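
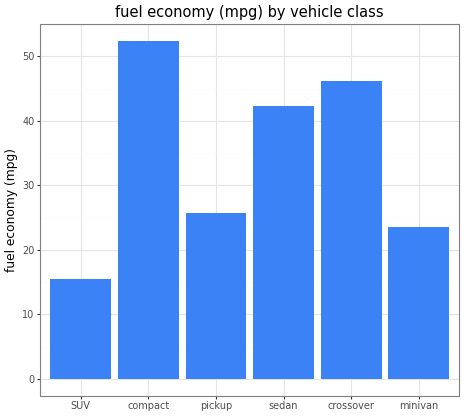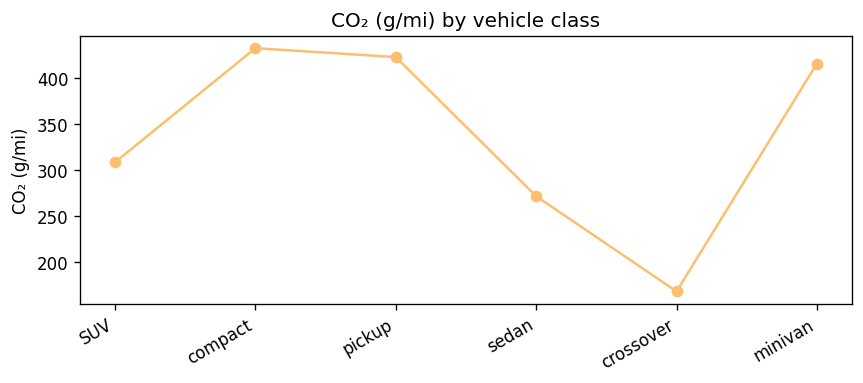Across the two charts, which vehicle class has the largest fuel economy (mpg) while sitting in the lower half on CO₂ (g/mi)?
Chart 2 median CO₂ (g/mi) ≈ 350; below-median vehicle classes: SUV, sedan, crossover. Among those, crossover has the highest fuel economy (mpg) (≈ 45).

crossover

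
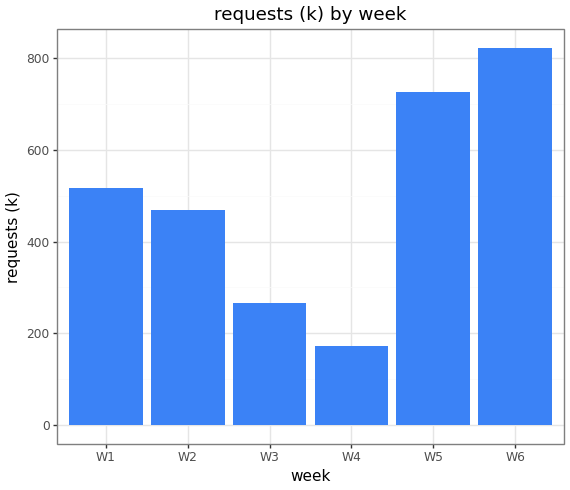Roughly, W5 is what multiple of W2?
≈ 1.4×

W5 ≈ 700, W2 ≈ 500; 700/500 ≈ 1.4.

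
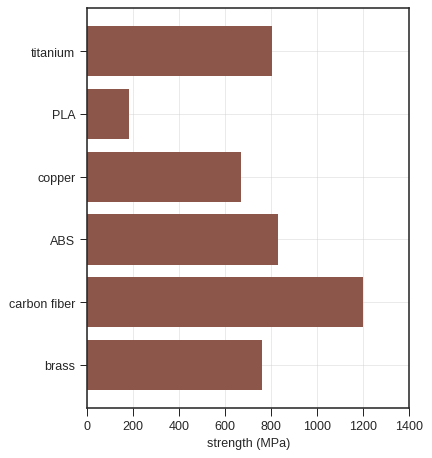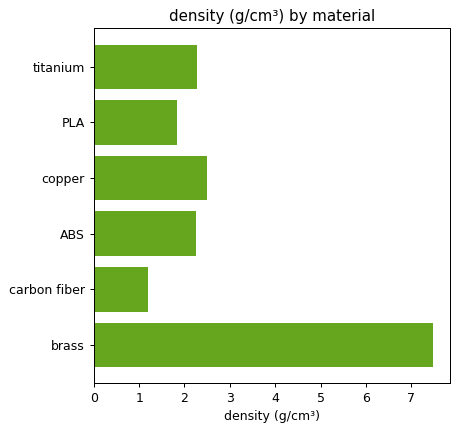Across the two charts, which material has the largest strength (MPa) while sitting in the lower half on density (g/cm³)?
carbon fiber

Chart 2 median density (g/cm³) ≈ 2; below-median materials: PLA, ABS, carbon fiber. Among those, carbon fiber has the highest strength (MPa) (≈ 1200).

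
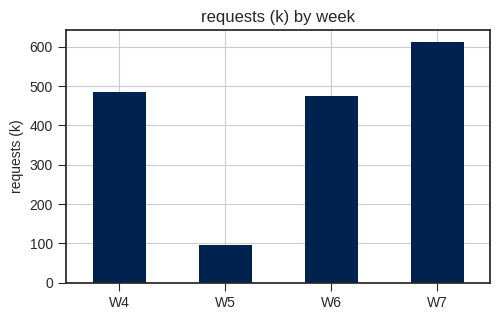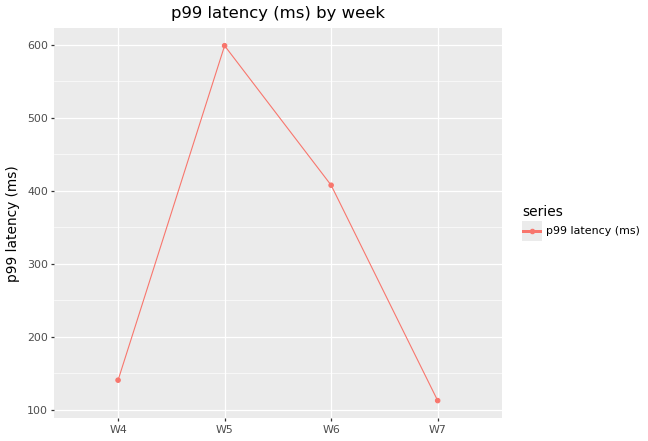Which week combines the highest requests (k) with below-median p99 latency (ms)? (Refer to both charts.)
W7

Chart 2 median p99 latency (ms) ≈ 300; below-median weeks: W4, W7. Among those, W7 has the highest requests (k) (≈ 600).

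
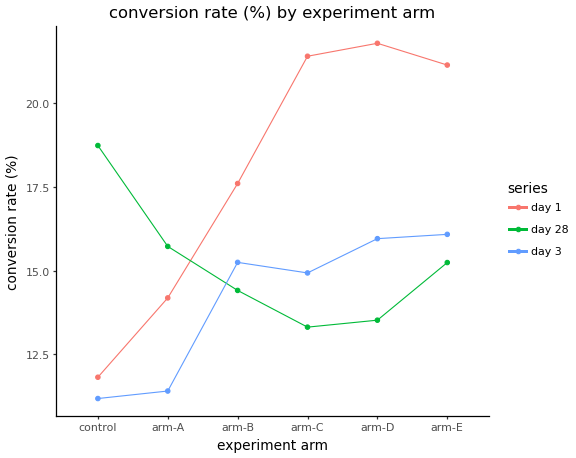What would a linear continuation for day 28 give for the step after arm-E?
Last three: 13, 14, 15 → slope ≈ 1/step → next ≈ 16.

≈ 16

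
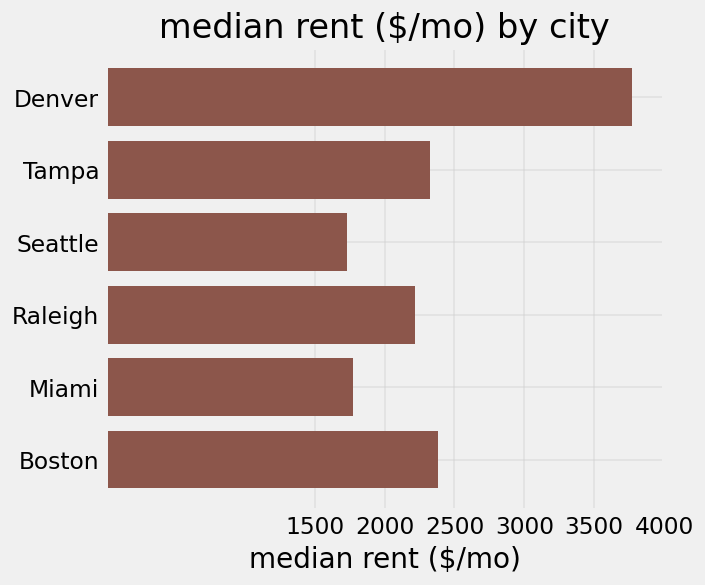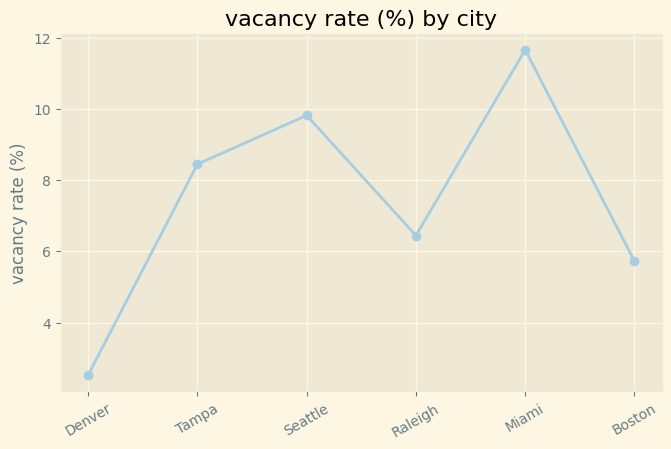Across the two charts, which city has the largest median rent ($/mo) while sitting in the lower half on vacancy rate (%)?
Denver

Chart 2 median vacancy rate (%) ≈ 8; below-median cities: Denver, Raleigh, Boston. Among those, Denver has the highest median rent ($/mo) (≈ 4000).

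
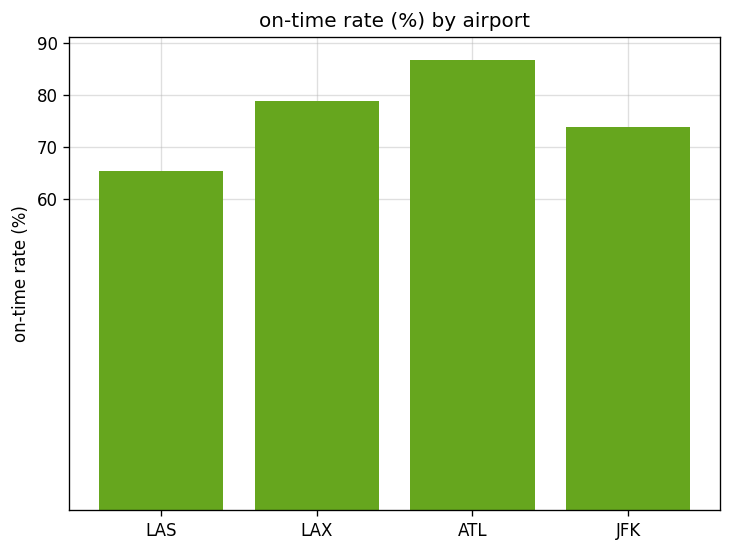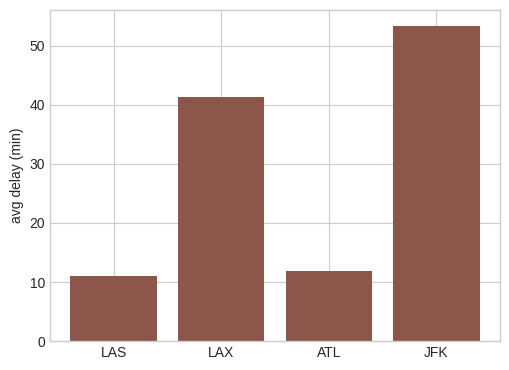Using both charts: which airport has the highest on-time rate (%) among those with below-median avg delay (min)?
ATL

Chart 2 median avg delay (min) ≈ 25; below-median airports: LAS, ATL. Among those, ATL has the highest on-time rate (%) (≈ 90).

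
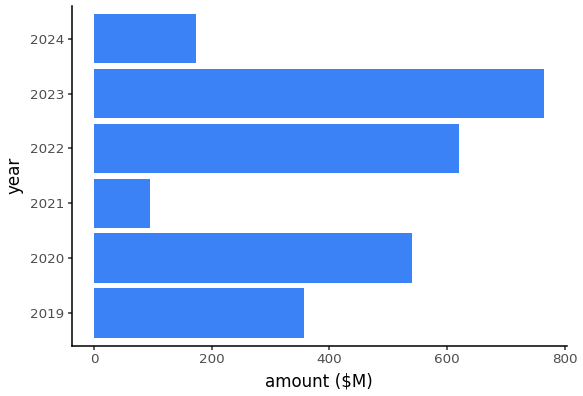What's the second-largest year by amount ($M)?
Top 3: 2023 ≈ 800, 2022 ≈ 600, 2020 ≈ 500.

2022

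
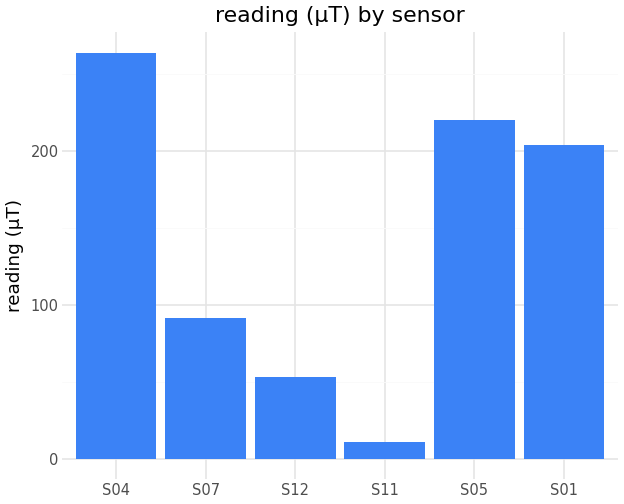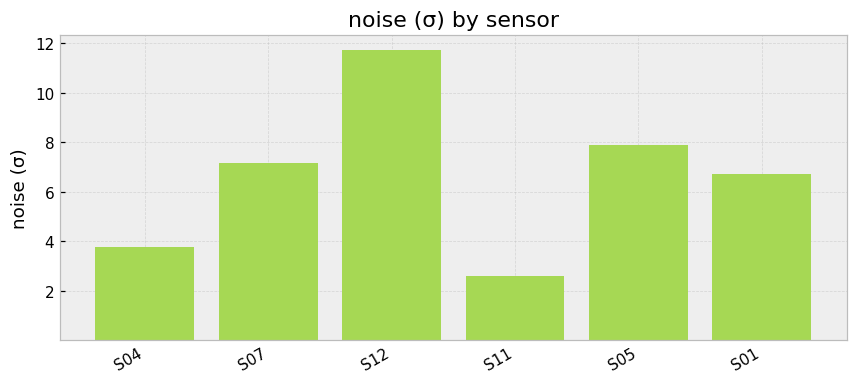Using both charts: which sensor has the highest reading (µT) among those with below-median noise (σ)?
S04

Chart 2 median noise (σ) ≈ 6; below-median sensors: S04, S11, S01. Among those, S04 has the highest reading (µT) (≈ 275).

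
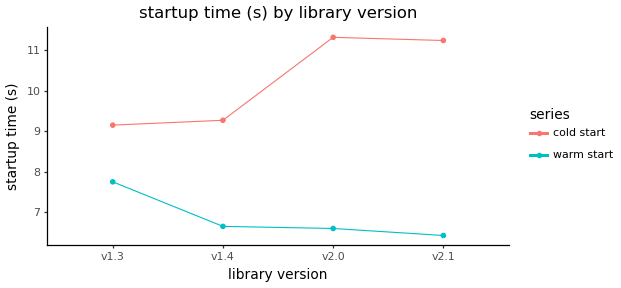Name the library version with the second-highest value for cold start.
v2.1

Top 3 for cold start: v2.0 ≈ 11.5, v2.1 ≈ 11.0, v1.4 ≈ 9.5.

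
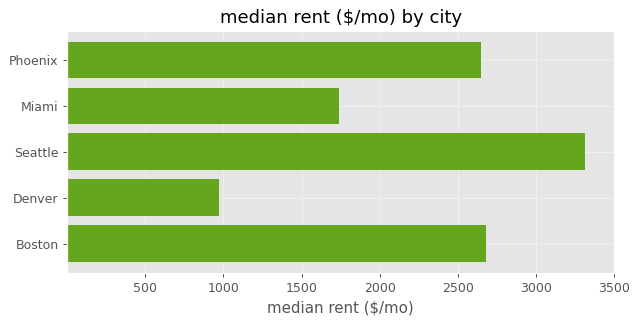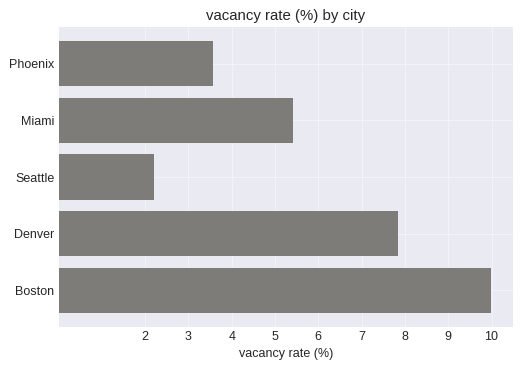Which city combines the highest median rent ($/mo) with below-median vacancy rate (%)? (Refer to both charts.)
Chart 2 median vacancy rate (%) ≈ 5; below-median cities: Phoenix, Seattle. Among those, Seattle has the highest median rent ($/mo) (≈ 3500).

Seattle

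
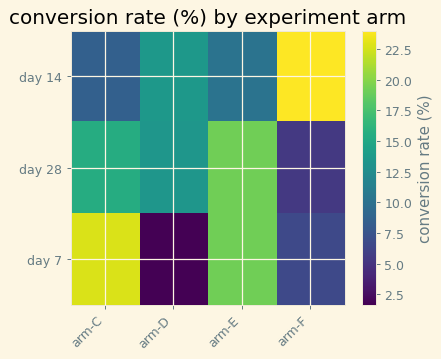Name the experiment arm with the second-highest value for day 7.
arm-E

Top 3 for day 7: arm-C ≈ 22, arm-E ≈ 20, arm-F ≈ 6.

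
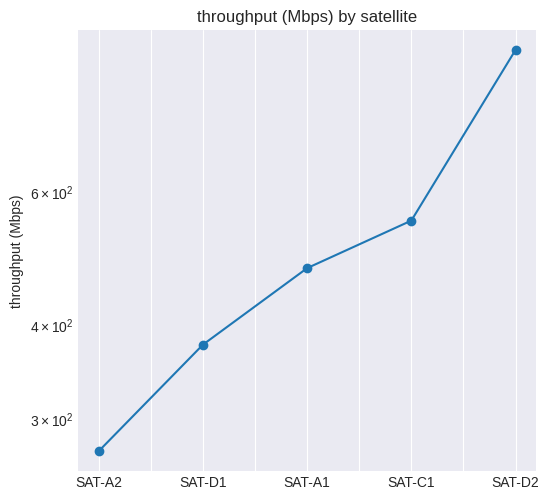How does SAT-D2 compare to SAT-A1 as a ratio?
SAT-D2 ≈ 900, SAT-A1 ≈ 500; 900/500 ≈ 1.8.

≈ 1.8×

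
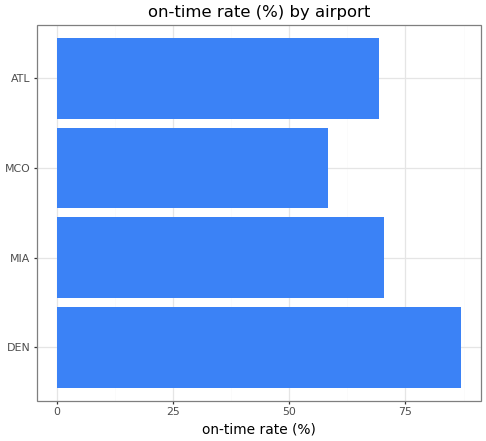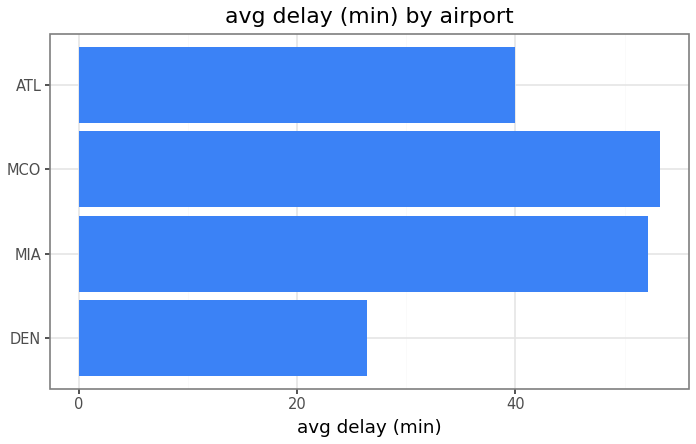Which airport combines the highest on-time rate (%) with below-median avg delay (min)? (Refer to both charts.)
DEN

Chart 2 median avg delay (min) ≈ 45; below-median airports: DEN, ATL. Among those, DEN has the highest on-time rate (%) (≈ 90).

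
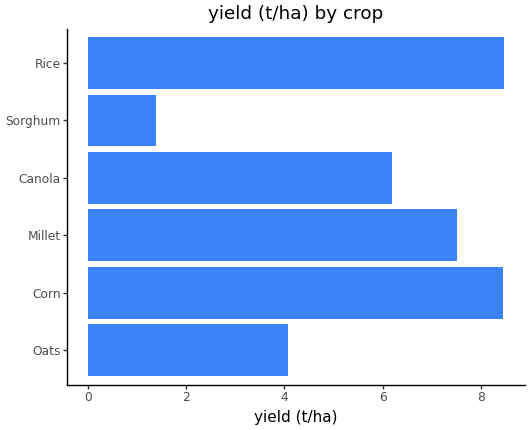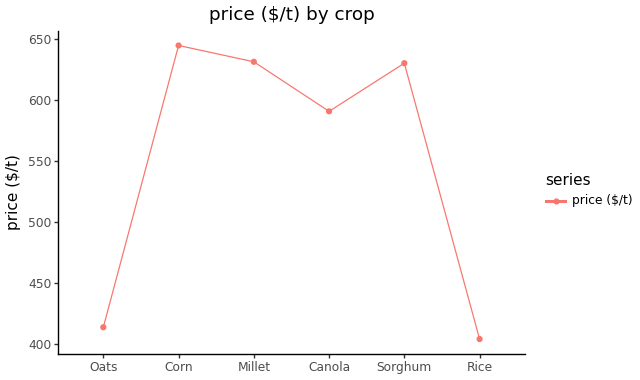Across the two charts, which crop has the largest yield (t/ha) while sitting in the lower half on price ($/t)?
Chart 2 median price ($/t) ≈ 600; below-median crops: Oats, Canola, Rice. Among those, Rice has the highest yield (t/ha) (≈ 8).

Rice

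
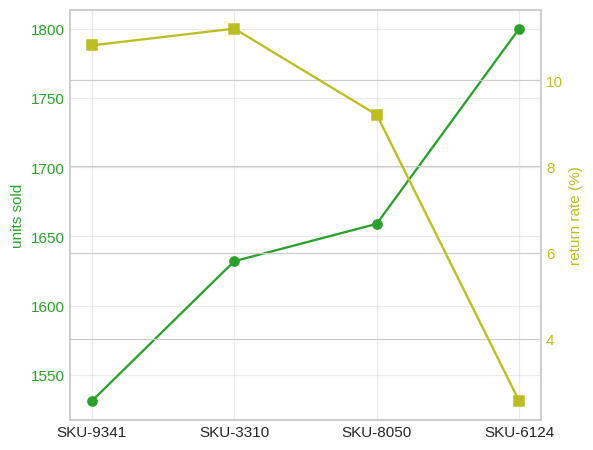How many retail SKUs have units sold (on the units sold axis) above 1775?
Above 1775: SKU-6124.

1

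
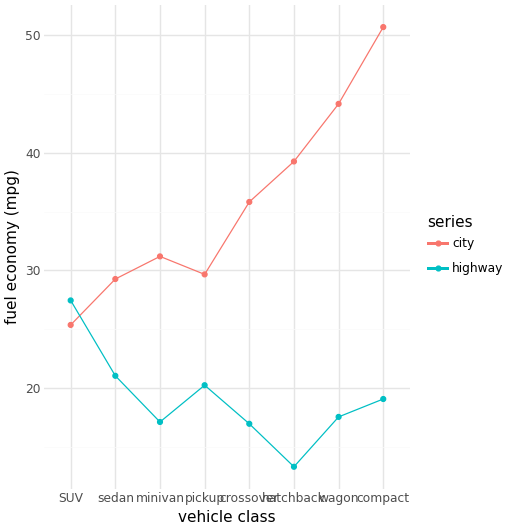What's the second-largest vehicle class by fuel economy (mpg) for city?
wagon

Top 3 for city: compact ≈ 50, wagon ≈ 45, hatchback ≈ 40.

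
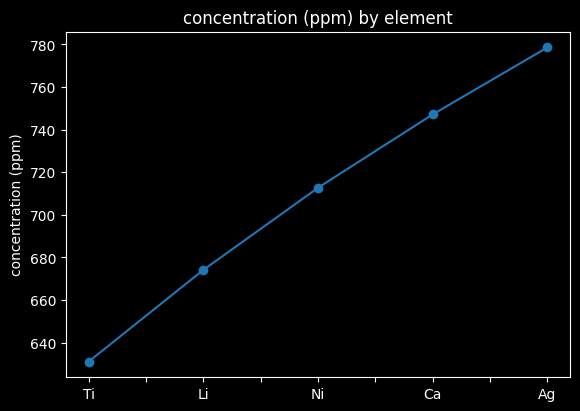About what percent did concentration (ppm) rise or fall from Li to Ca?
≈ +8.8%

Li ≈ 680, Ca ≈ 740; (740 − 680) / 680 ≈ +8.8%.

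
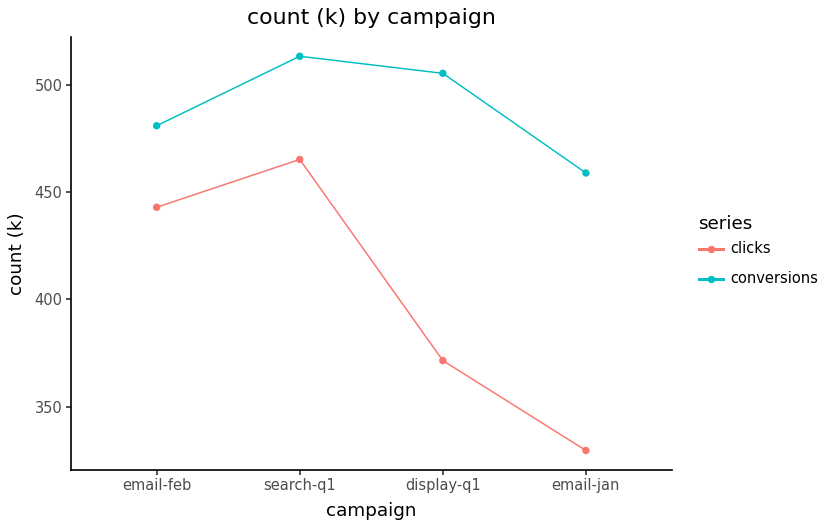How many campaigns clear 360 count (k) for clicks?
3

Above 360: email-feb, search-q1, display-q1.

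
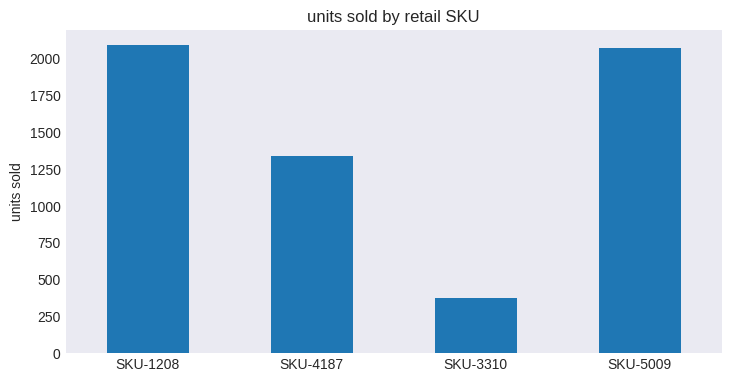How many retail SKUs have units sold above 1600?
Above 1600: SKU-1208, SKU-5009.

2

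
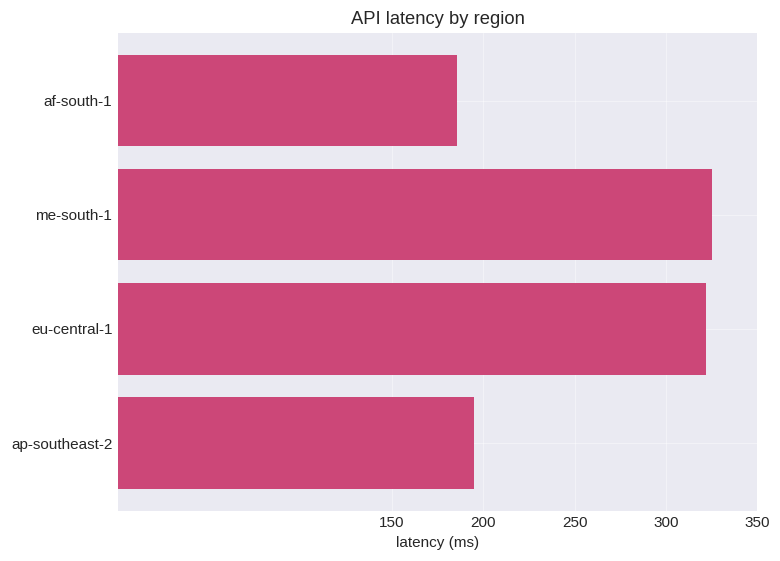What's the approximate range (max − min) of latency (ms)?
Max me-south-1 ≈ 350, min af-south-1 ≈ 200; range ≈ 150.

≈ 150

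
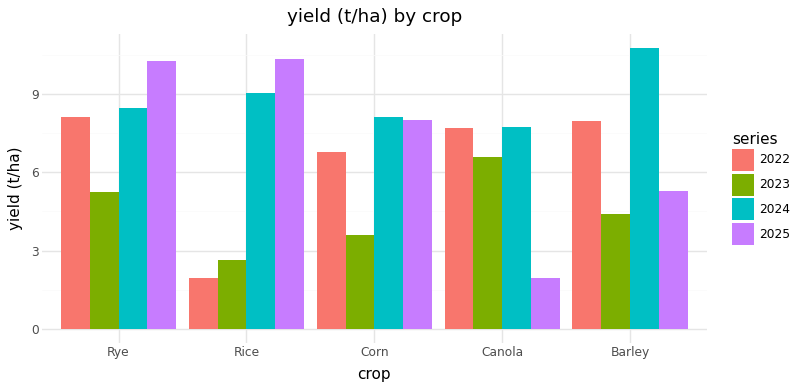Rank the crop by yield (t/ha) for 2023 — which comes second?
Top 3 for 2023: Canola ≈ 7, Rye ≈ 5, Barley ≈ 4.

Rye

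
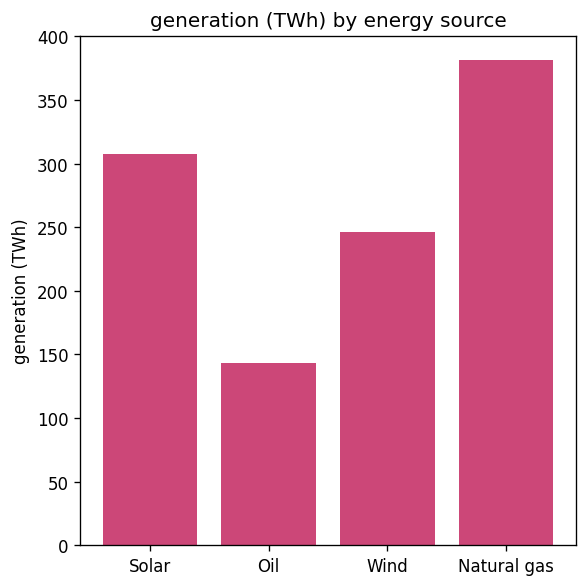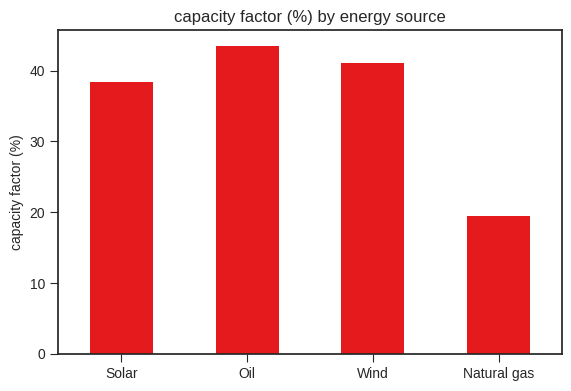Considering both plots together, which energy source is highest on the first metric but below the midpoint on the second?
Natural gas

Chart 2 median capacity factor (%) ≈ 40; below-median energy sources: Solar, Natural gas. Among those, Natural gas has the highest generation (TWh) (≈ 400).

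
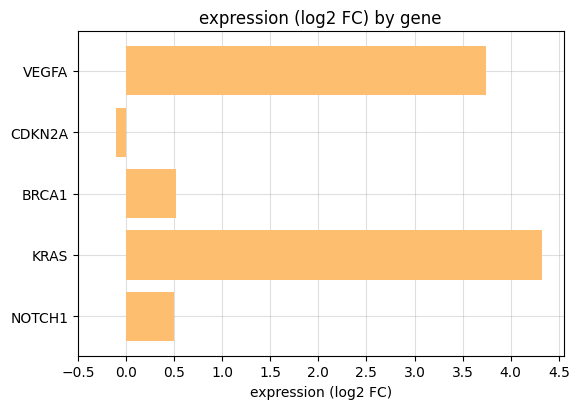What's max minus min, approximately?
≈ 4.5

Max KRAS ≈ 4.5, min CDKN2A ≈ 0.0; range ≈ 4.5.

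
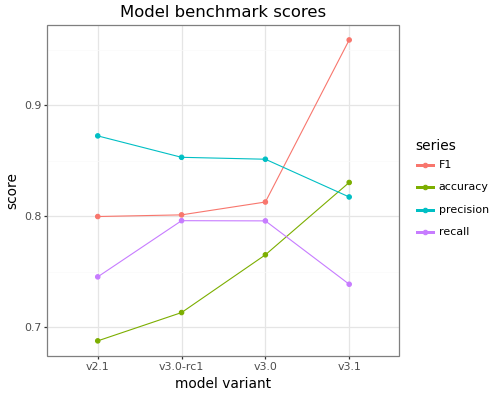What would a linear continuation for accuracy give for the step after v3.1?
≈ 0.925

Last three: 0.70, 0.75, 0.85 → slope ≈ 0.075/step → next ≈ 0.925.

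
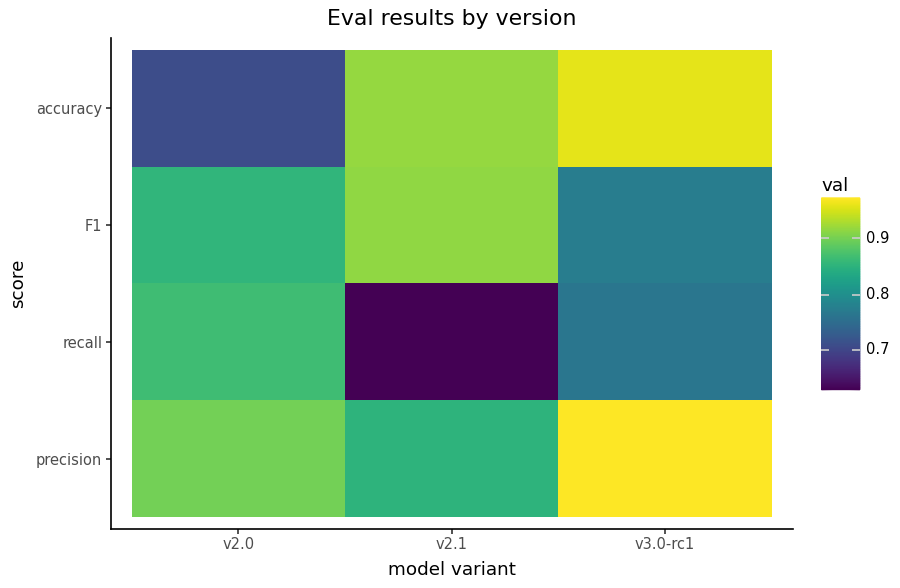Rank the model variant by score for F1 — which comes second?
Top 3 for F1: v2.1 ≈ 0.90, v2.0 ≈ 0.85, v3.0-rc1 ≈ 0.75.

v2.0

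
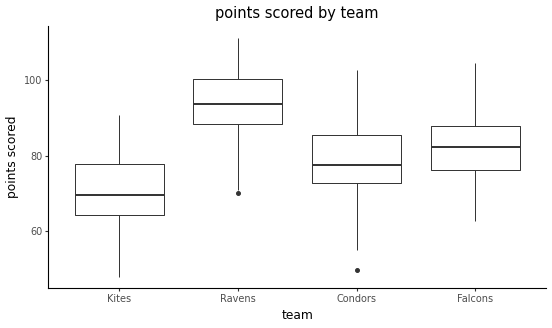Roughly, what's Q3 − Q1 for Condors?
Q3 ≈ 86, Q1 ≈ 72; IQR ≈ 14.

≈ 14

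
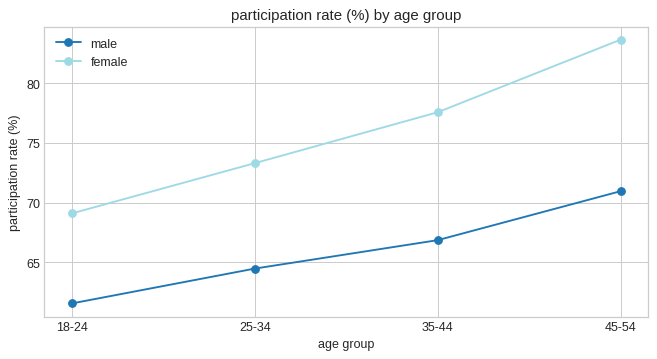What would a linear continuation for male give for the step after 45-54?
≈ 73

Last three: 64, 66, 70 → slope ≈ 3/step → next ≈ 73.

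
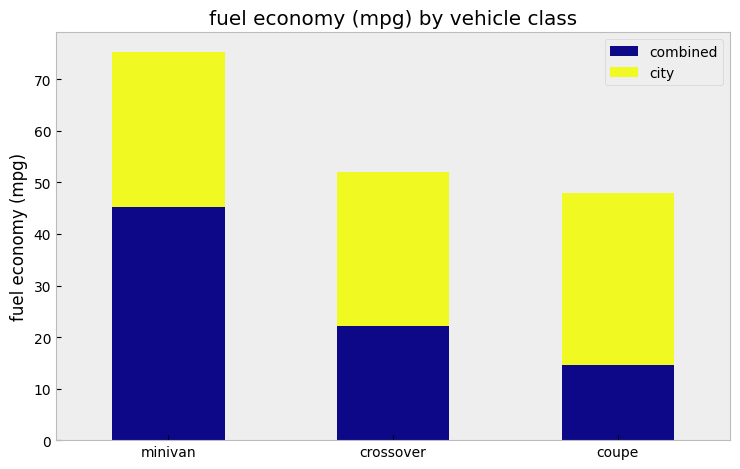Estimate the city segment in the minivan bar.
≈ 30

city top ≈ 80, bottom ≈ 50; segment ≈ 30.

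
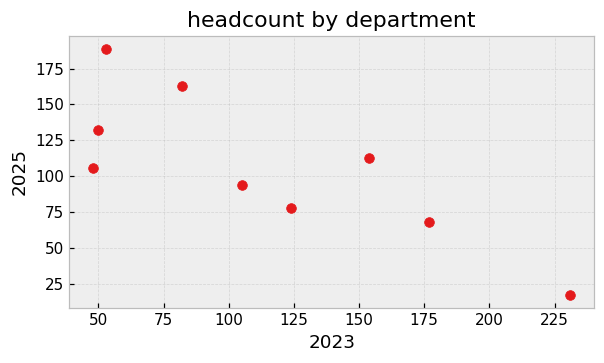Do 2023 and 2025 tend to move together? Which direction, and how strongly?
Points are negatively correlated; strong (|r| ≈ 0.8).

negative, strong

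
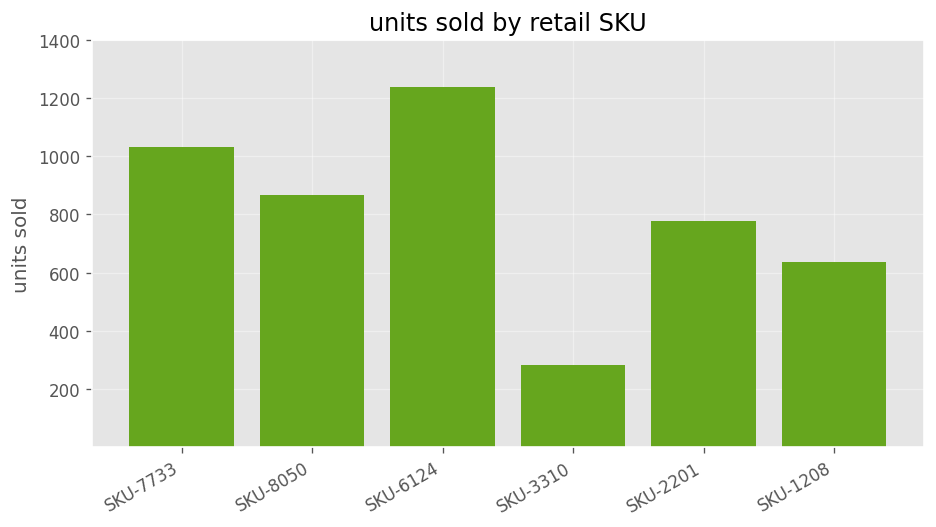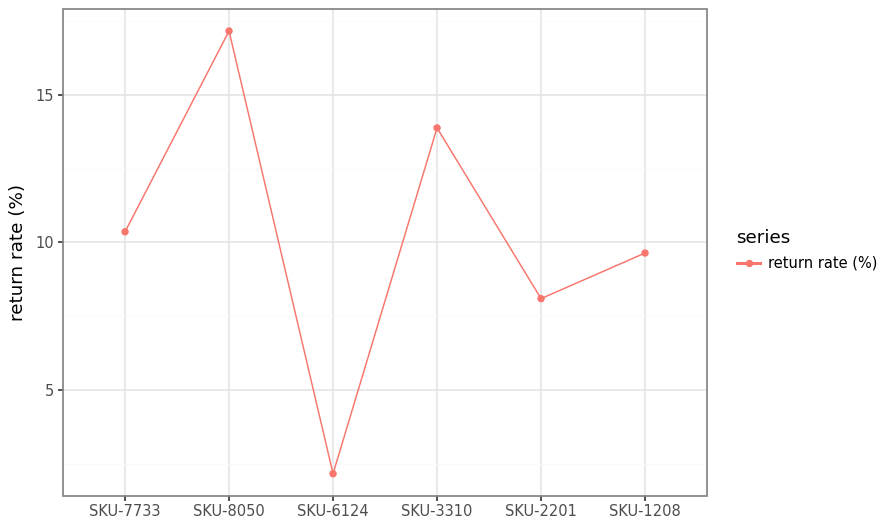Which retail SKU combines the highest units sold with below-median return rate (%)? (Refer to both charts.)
Chart 2 median return rate (%) ≈ 10; below-median retail SKUs: SKU-6124, SKU-2201, SKU-1208. Among those, SKU-6124 has the highest units sold (≈ 1200).

SKU-6124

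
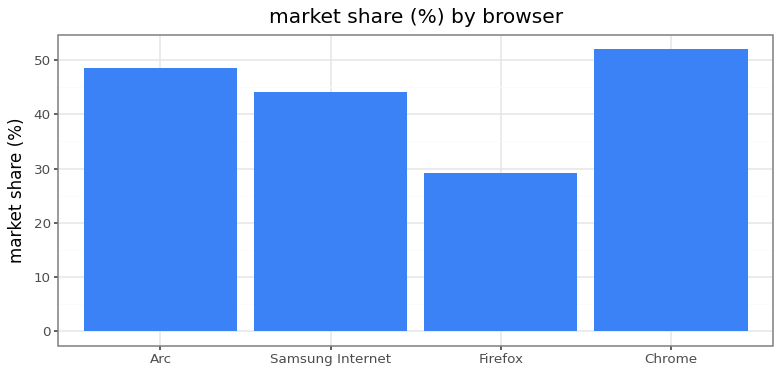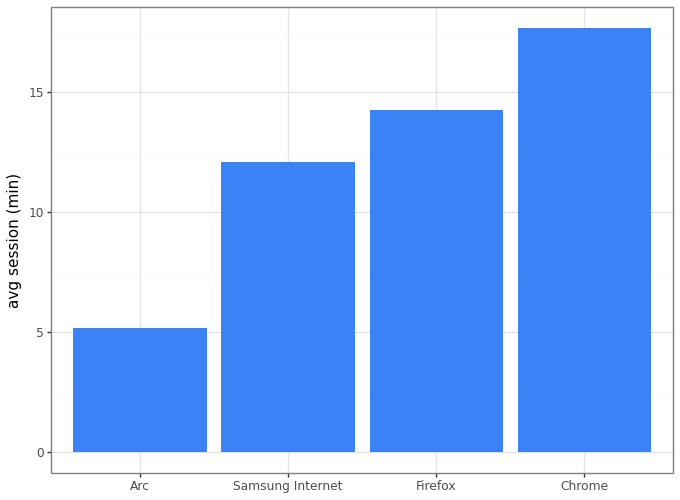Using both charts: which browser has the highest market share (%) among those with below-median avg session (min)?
Arc

Chart 2 median avg session (min) ≈ 14; below-median browsers: Arc, Samsung Internet. Among those, Arc has the highest market share (%) (≈ 50).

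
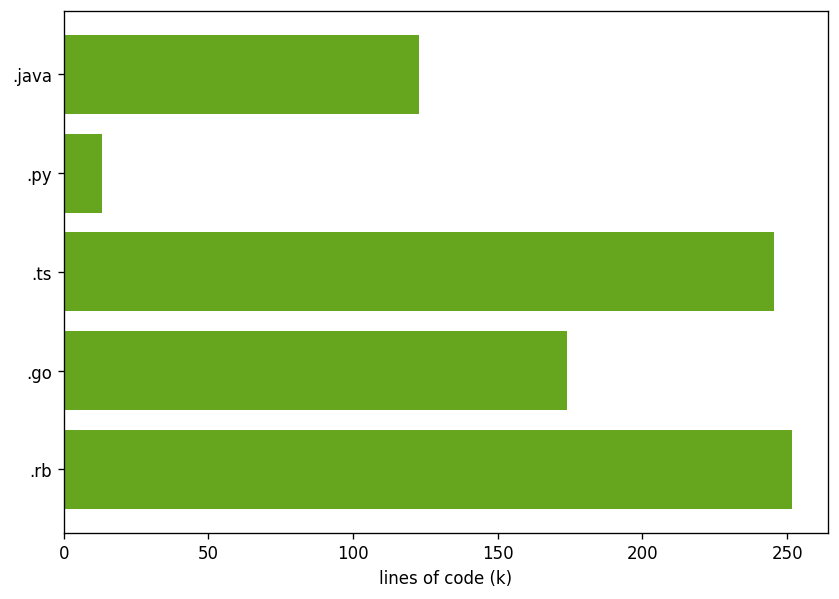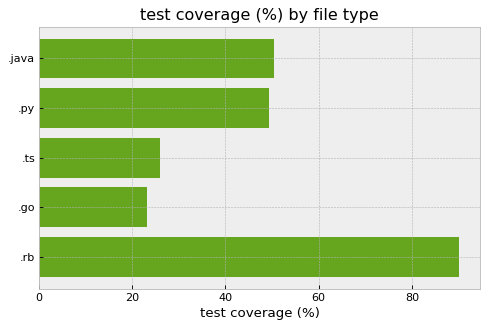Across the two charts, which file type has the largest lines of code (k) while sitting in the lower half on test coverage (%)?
.ts

Chart 2 median test coverage (%) ≈ 50; below-median file types: .ts, .go. Among those, .ts has the highest lines of code (k) (≈ 250).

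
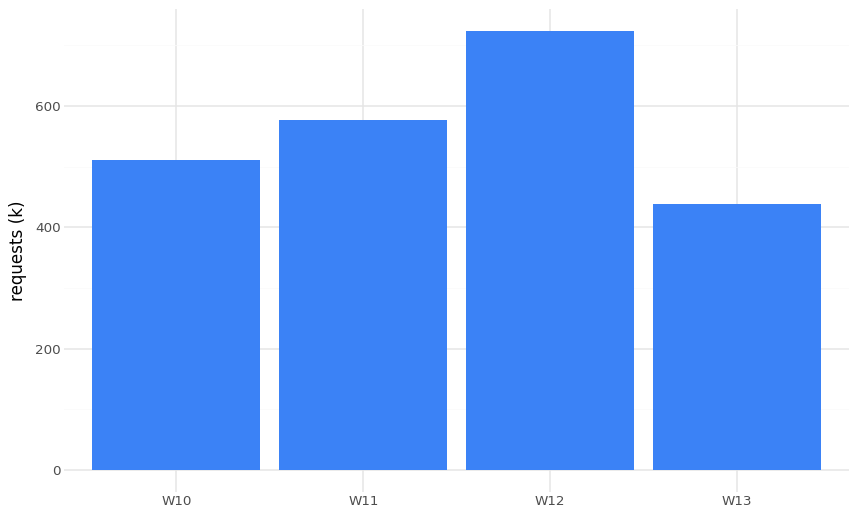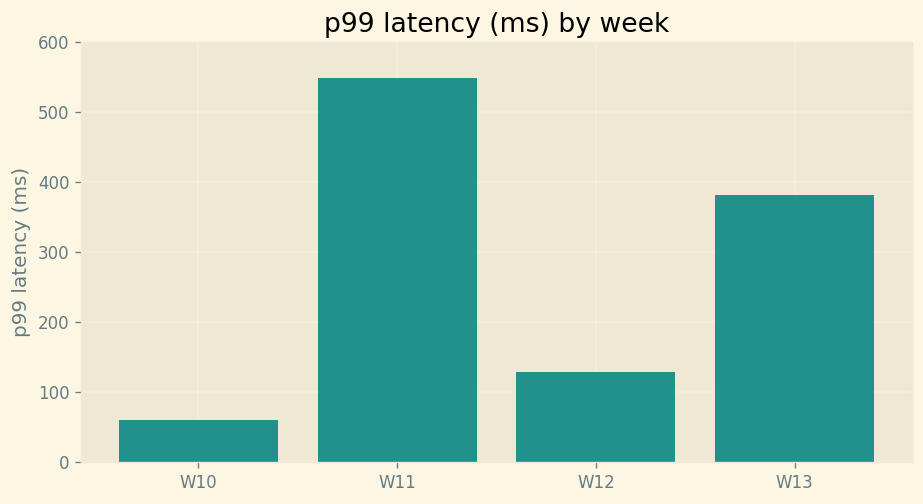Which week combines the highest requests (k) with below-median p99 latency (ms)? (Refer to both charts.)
Chart 2 median p99 latency (ms) ≈ 300; below-median weeks: W10, W12. Among those, W12 has the highest requests (k) (≈ 700).

W12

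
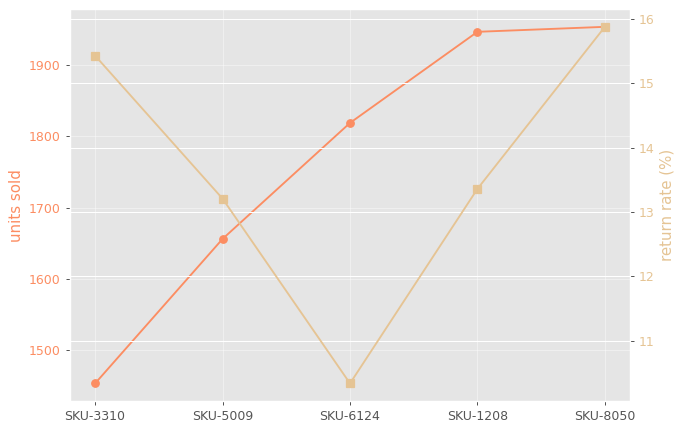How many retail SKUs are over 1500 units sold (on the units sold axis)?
Above 1500: SKU-5009, SKU-6124, SKU-1208, SKU-8050.

4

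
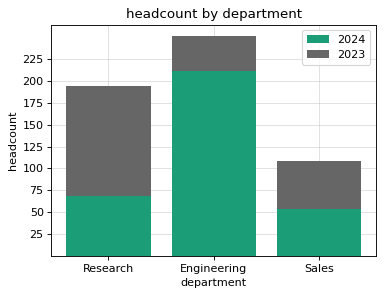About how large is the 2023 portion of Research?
≈ 125

2023 top ≈ 200, bottom ≈ 75; segment ≈ 125.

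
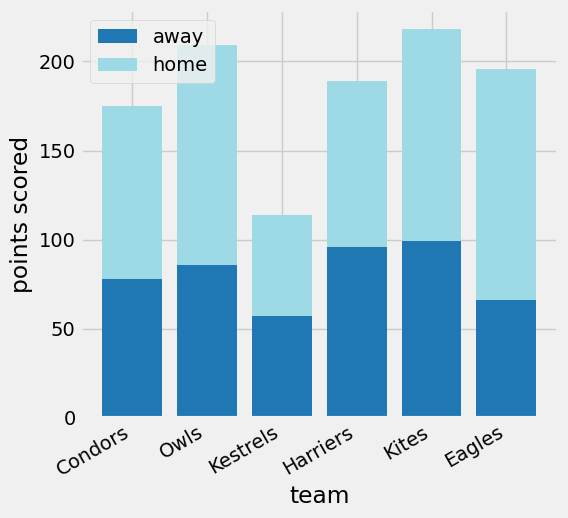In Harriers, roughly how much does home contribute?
≈ 80

home top ≈ 180, bottom ≈ 100; segment ≈ 80.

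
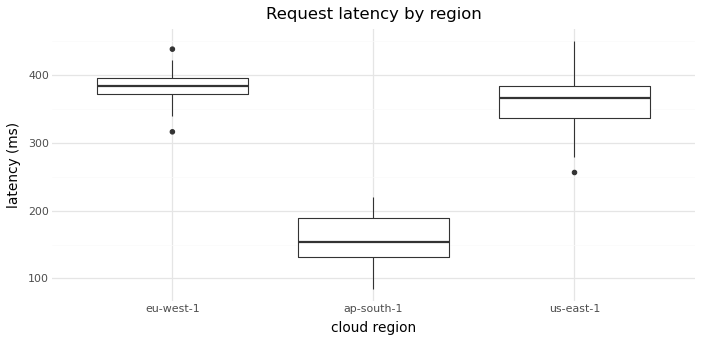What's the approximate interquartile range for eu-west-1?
≈ 20

Q3 ≈ 400, Q1 ≈ 380; IQR ≈ 20.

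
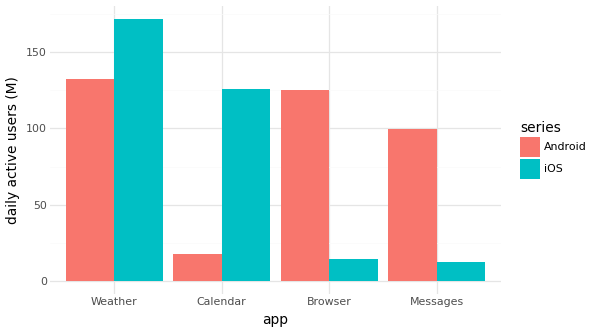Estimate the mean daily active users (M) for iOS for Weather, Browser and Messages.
≈ 73

(180 + 20 + 20) / 3 ≈ 73.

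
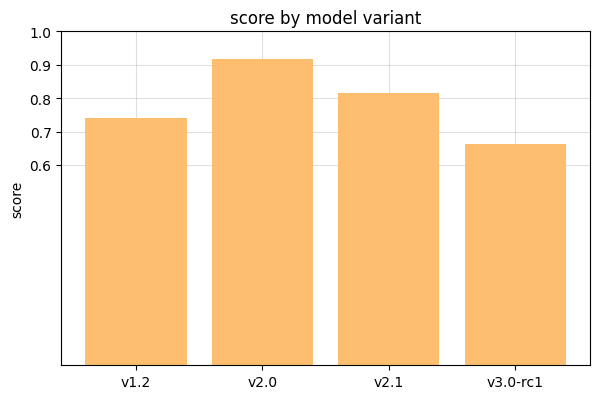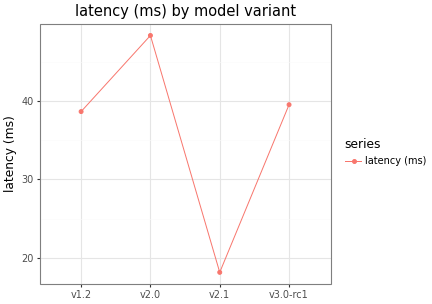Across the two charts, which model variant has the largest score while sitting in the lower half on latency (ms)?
Chart 2 median latency (ms) ≈ 40; below-median model variants: v1.2, v2.1. Among those, v2.1 has the highest score (≈ 0.8).

v2.1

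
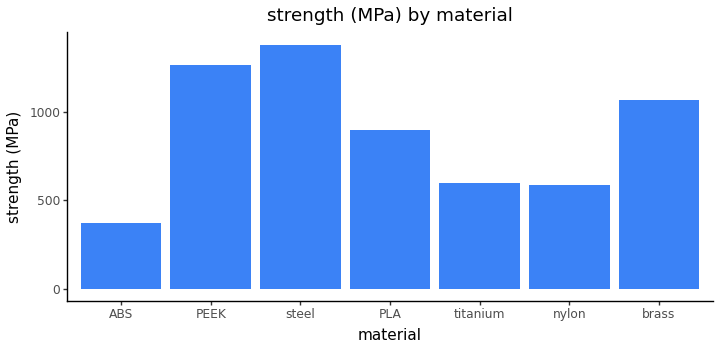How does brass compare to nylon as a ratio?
brass ≈ 1000, nylon ≈ 600; 1000/600 ≈ 1.67.

≈ 1.67×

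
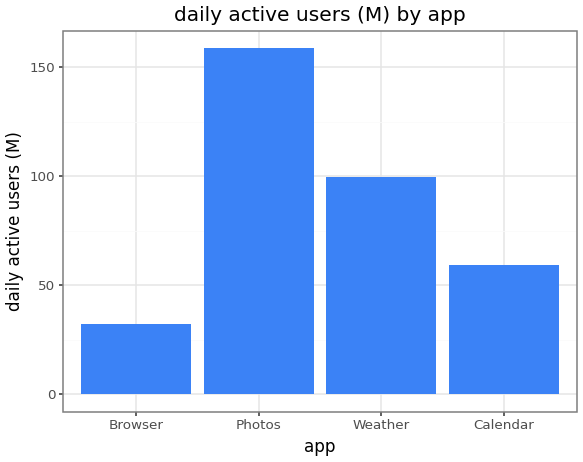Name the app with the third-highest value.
Calendar

Top 4: Photos ≈ 160, Weather ≈ 100, Calendar ≈ 60, Browser ≈ 40.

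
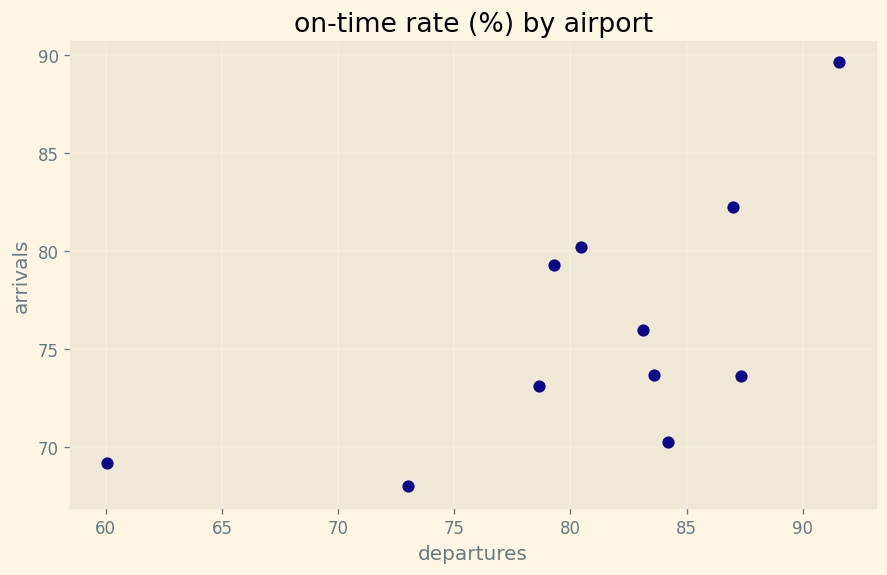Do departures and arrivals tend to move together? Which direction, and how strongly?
positive, moderate

Points are positively correlated; moderate (|r| ≈ 0.6).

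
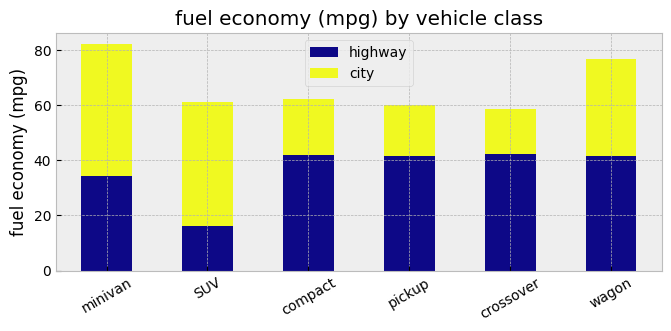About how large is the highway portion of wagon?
≈ 40

highway top ≈ 40, bottom ≈ 0; segment ≈ 40.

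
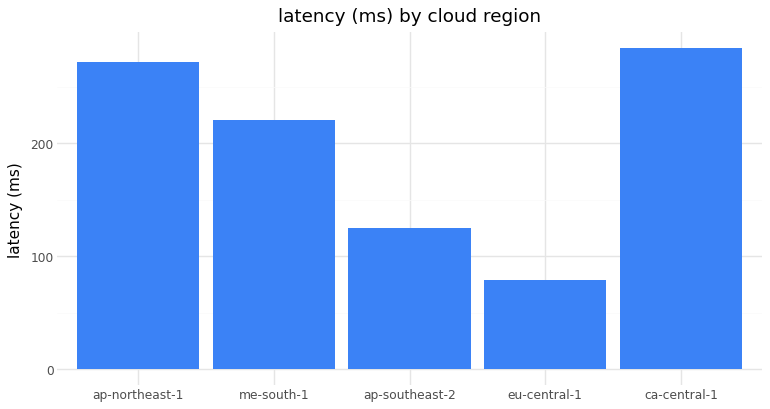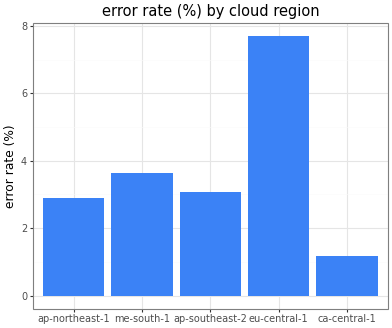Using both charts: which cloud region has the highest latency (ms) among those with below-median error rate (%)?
Chart 2 median error rate (%) ≈ 3; below-median cloud regions: ap-northeast-1, ca-central-1. Among those, ca-central-1 has the highest latency (ms) (≈ 300).

ca-central-1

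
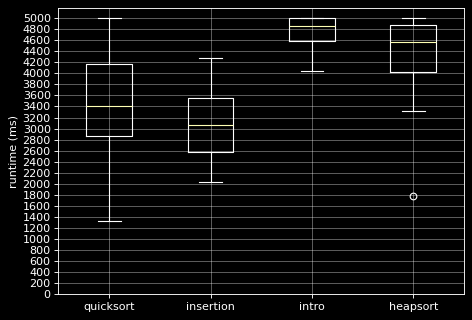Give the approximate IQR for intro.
≈ 400

Q3 ≈ 5000, Q1 ≈ 4600; IQR ≈ 400.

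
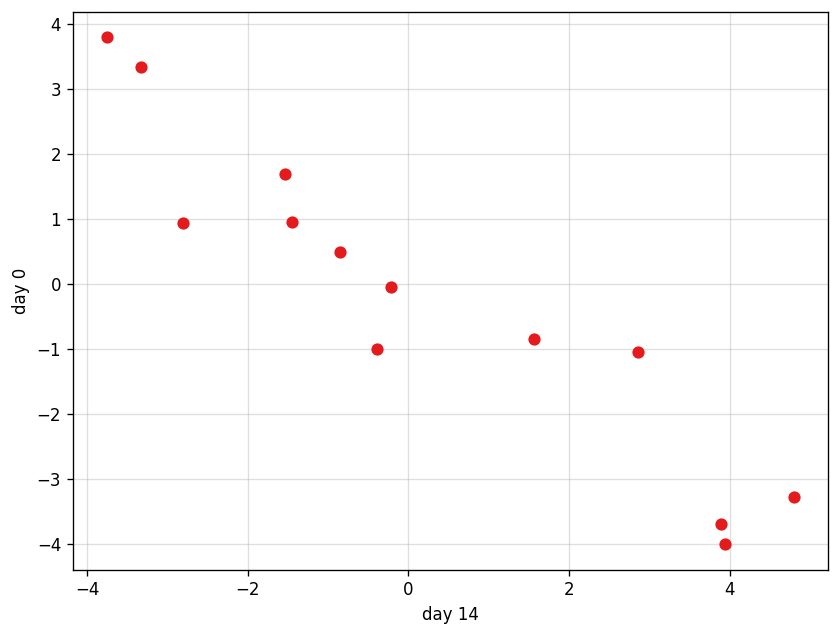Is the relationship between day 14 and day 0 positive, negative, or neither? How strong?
Points are negatively correlated; strong (|r| ≈ 0.9).

negative, strong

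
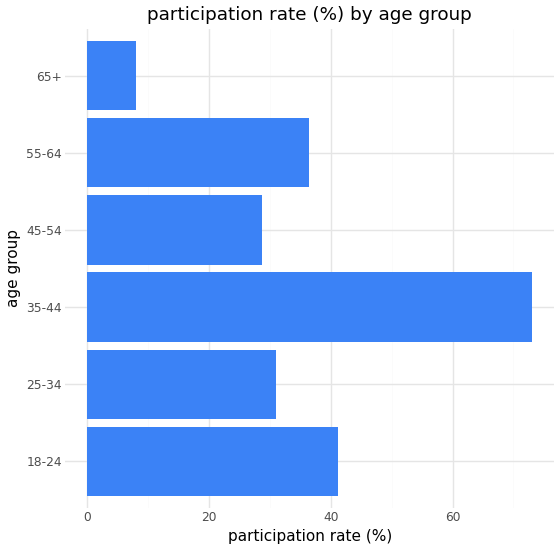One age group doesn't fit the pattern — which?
35-44 ≈ 70; the rest sit between ≈ 10 and ≈ 40.

35-44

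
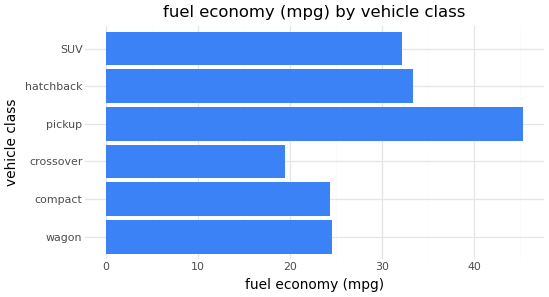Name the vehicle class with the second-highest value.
hatchback

Top 3: pickup ≈ 45, hatchback ≈ 35, SUV ≈ 30.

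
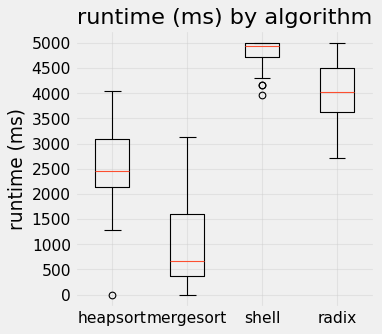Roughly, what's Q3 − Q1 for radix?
≈ 1000

Q3 ≈ 4500, Q1 ≈ 3500; IQR ≈ 1000.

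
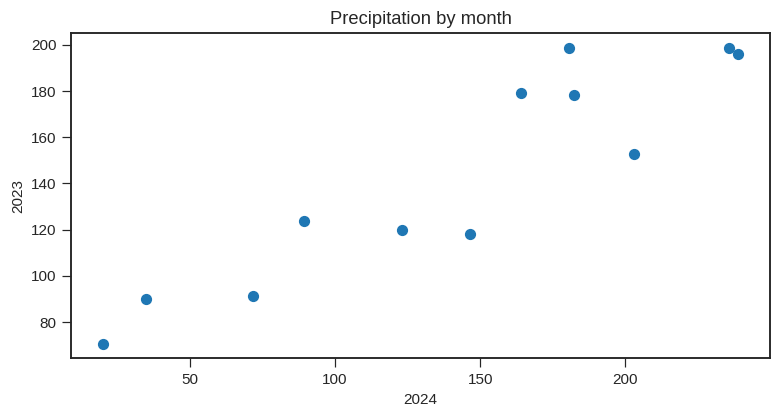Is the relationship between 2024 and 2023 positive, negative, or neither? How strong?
Points are positively correlated; strong (|r| ≈ 0.9).

positive, strong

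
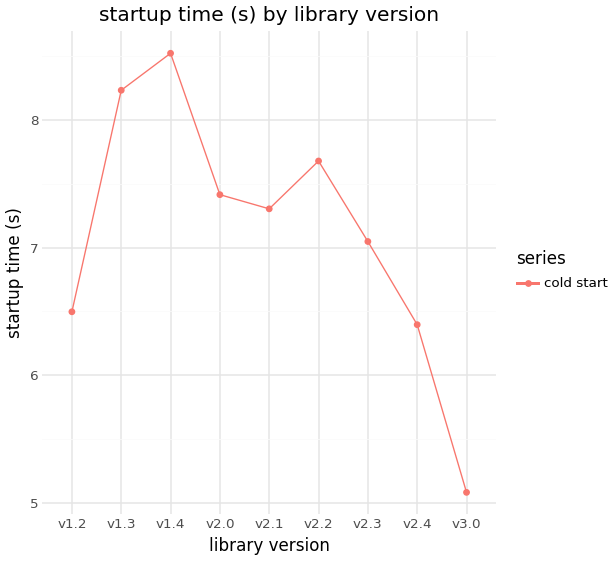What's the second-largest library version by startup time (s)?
v1.3

Top 3: v1.4 ≈ 8.5, v1.3 ≈ 8.0, v2.2 ≈ 7.5.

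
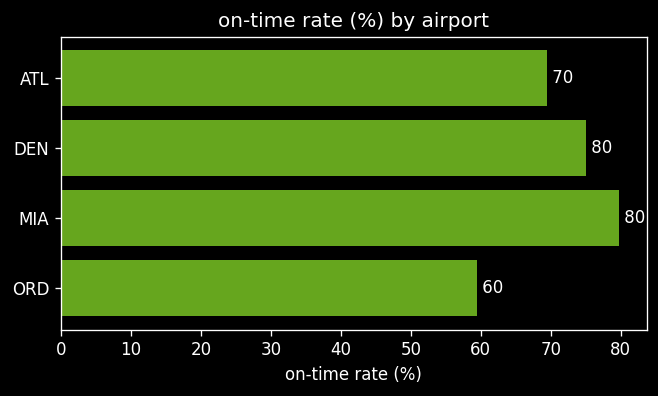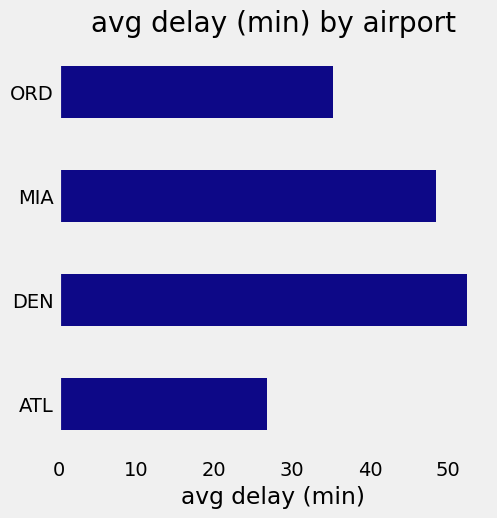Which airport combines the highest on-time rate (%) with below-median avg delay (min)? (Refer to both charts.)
ATL

Chart 2 median avg delay (min) ≈ 40; below-median airports: ATL, ORD. Among those, ATL has the highest on-time rate (%) (≈ 70).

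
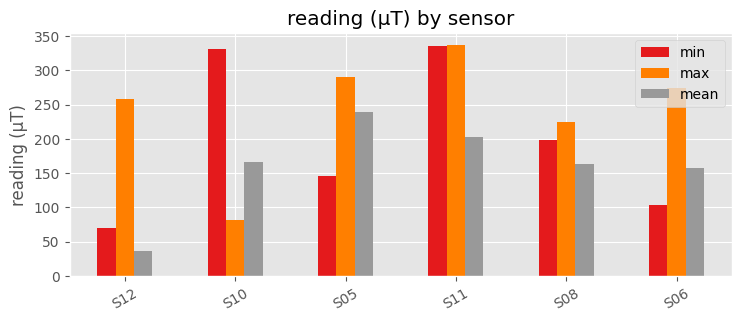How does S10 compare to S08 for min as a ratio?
S10 ≈ 350, S08 ≈ 200; 350/200 ≈ 1.75.

≈ 1.75×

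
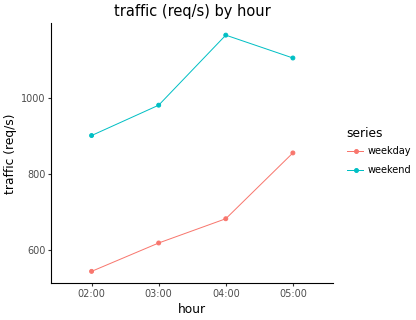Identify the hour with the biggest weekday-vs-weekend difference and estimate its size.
04:00: weekday ≈ 700, weekend ≈ 1200 → gap ≈ 500. Next-largest (03:00) is only ≈ 400.

04:00, ≈ 500 req/s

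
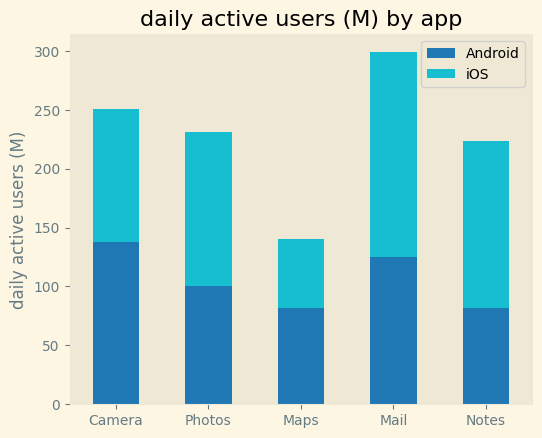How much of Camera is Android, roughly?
≈ 150

Android top ≈ 150, bottom ≈ 0; segment ≈ 150.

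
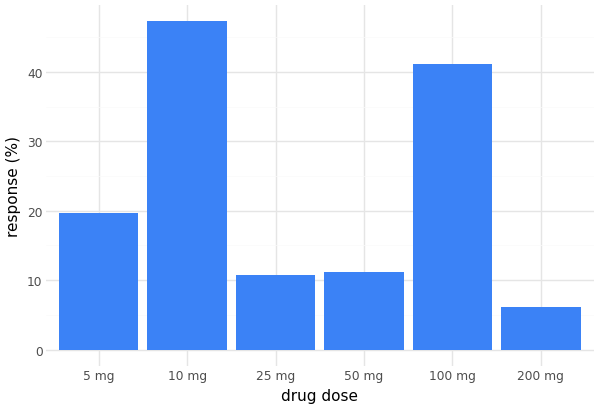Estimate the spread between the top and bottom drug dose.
Max 10 mg ≈ 45, min 200 mg ≈ 5; range ≈ 40.

≈ 40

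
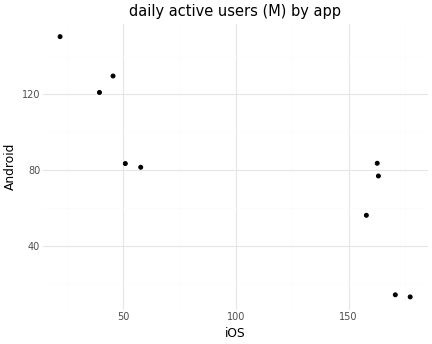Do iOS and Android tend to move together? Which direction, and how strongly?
Points are negatively correlated; strong (|r| ≈ 0.8).

negative, strong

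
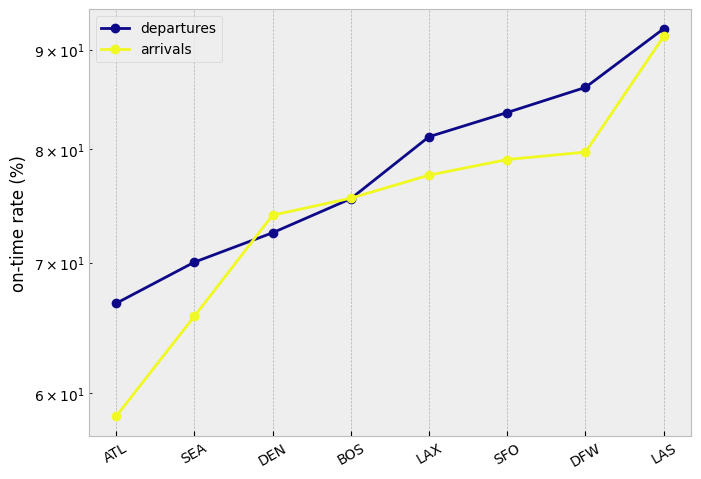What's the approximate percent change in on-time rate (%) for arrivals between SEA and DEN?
≈ +15.4%

SEA ≈ 65, DEN ≈ 75; (75 − 65) / 65 ≈ +15.4%.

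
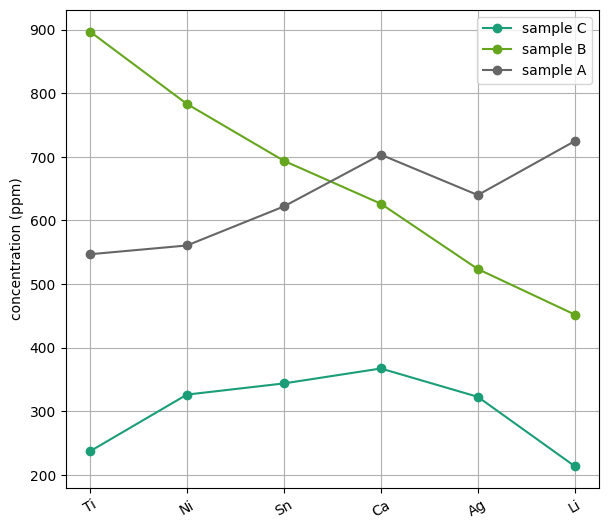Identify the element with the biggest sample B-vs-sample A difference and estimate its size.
Ti: sample B ≈ 900, sample A ≈ 500 → gap ≈ 400. Next-largest (Li) is only ≈ 200.

Ti, ≈ 400 ppm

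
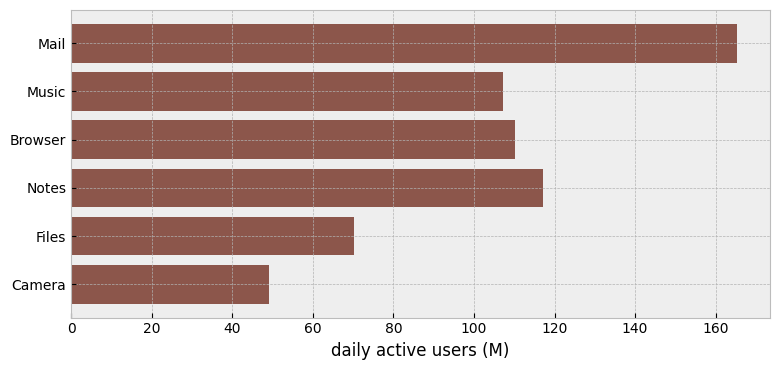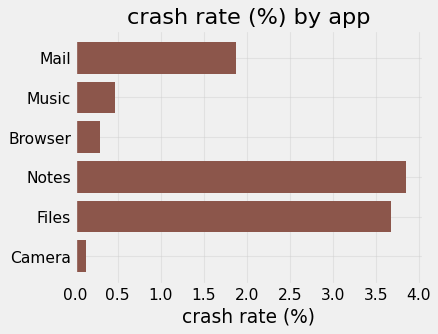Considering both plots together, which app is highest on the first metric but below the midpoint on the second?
Browser

Chart 2 median crash rate (%) ≈ 1; below-median apps: Music, Browser, Camera. Among those, Browser has the highest daily active users (M) (≈ 120).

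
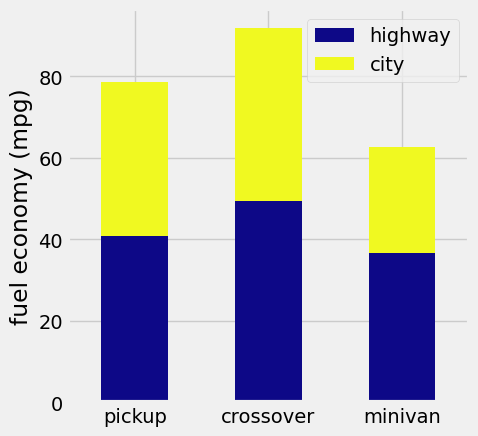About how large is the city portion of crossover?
city top ≈ 90, bottom ≈ 50; segment ≈ 40.

≈ 40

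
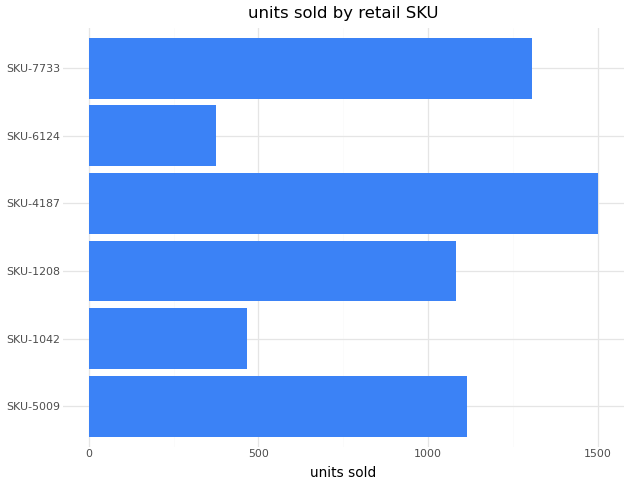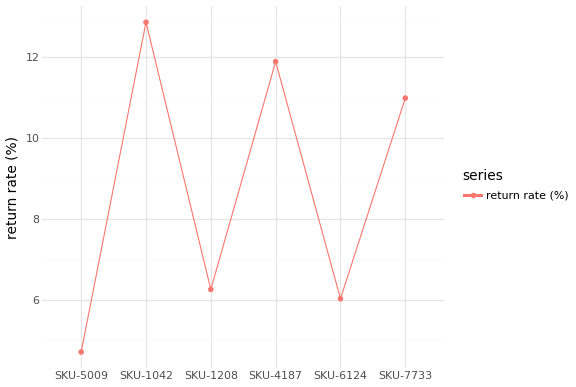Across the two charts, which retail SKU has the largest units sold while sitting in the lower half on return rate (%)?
Chart 2 median return rate (%) ≈ 8; below-median retail SKUs: SKU-5009, SKU-1208, SKU-6124. Among those, SKU-5009 has the highest units sold (≈ 1200).

SKU-5009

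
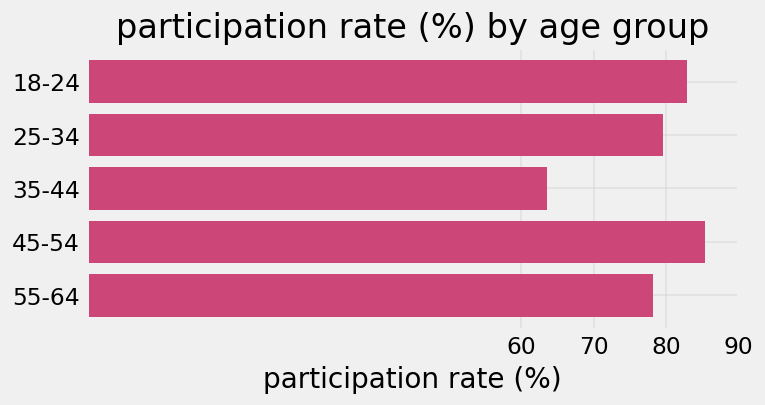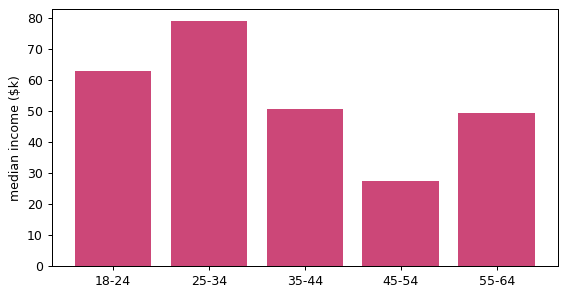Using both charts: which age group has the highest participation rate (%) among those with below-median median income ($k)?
Chart 2 median median income ($k) ≈ 50; below-median age groups: 45-54, 55-64. Among those, 45-54 has the highest participation rate (%) (≈ 90).

45-54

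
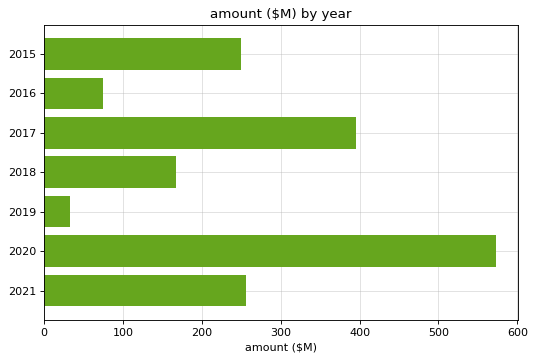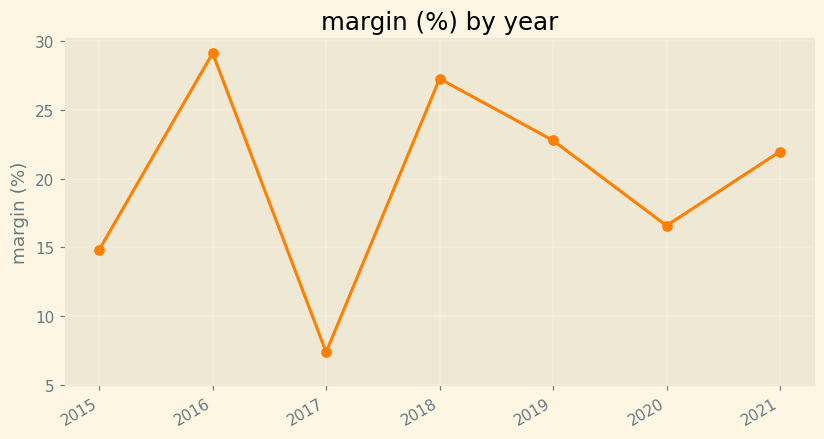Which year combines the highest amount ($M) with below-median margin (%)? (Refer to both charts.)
2020

Chart 2 median margin (%) ≈ 20; below-median years: 2015, 2017, 2020. Among those, 2020 has the highest amount ($M) (≈ 600).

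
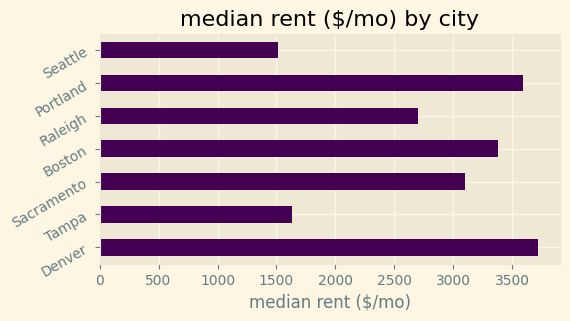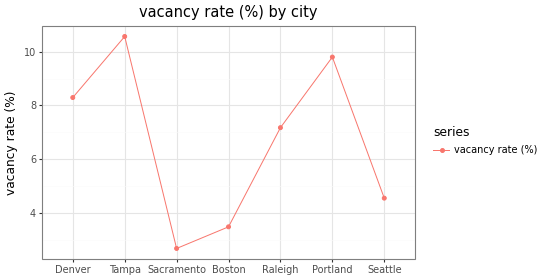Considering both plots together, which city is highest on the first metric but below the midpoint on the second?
Chart 2 median vacancy rate (%) ≈ 7; below-median cities: Sacramento, Boston, Seattle. Among those, Boston has the highest median rent ($/mo) (≈ 3500).

Boston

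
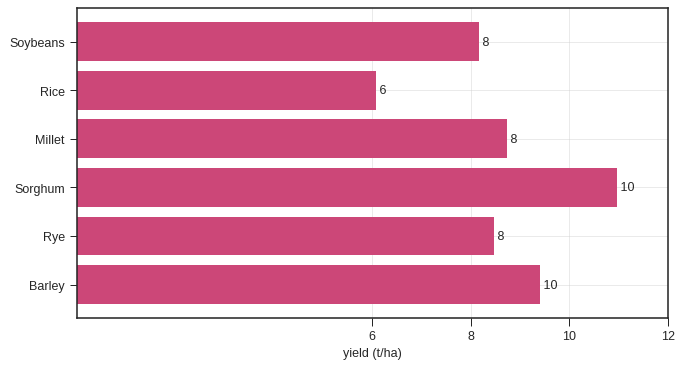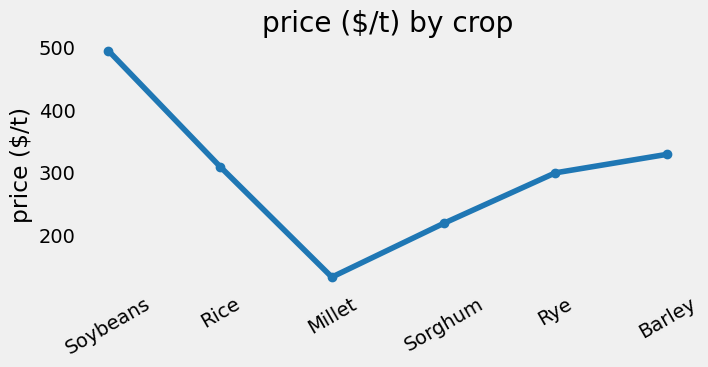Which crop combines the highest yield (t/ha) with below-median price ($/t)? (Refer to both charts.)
Sorghum

Chart 2 median price ($/t) ≈ 300; below-median crops: Millet, Sorghum, Rye. Among those, Sorghum has the highest yield (t/ha) (≈ 10).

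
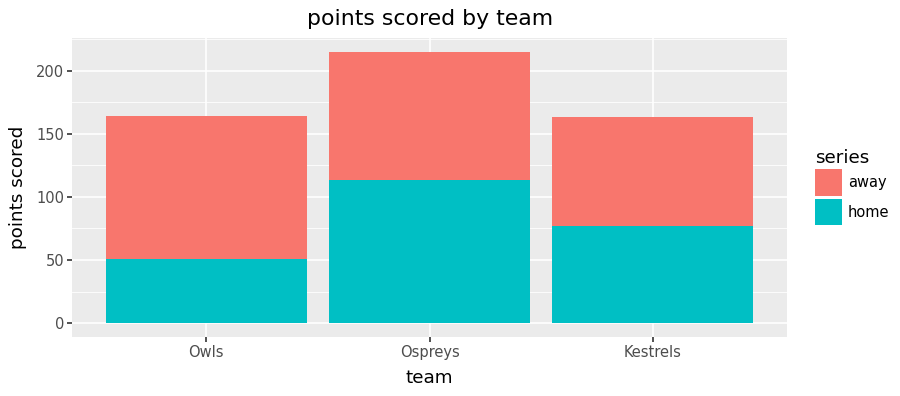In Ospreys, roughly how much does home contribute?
home top ≈ 120, bottom ≈ 0; segment ≈ 120.

≈ 120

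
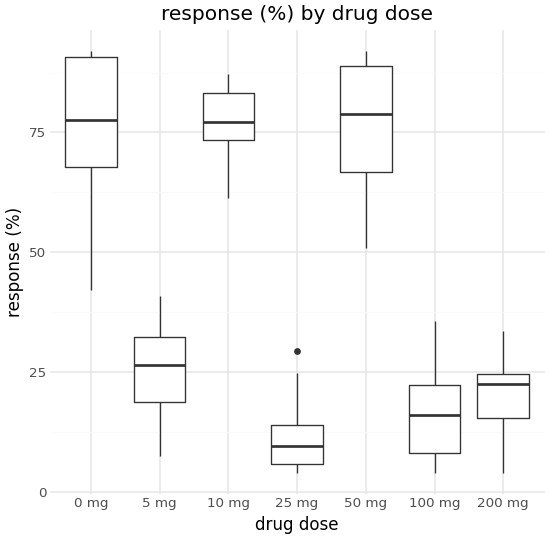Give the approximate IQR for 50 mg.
Q3 ≈ 90, Q1 ≈ 70; IQR ≈ 20.

≈ 20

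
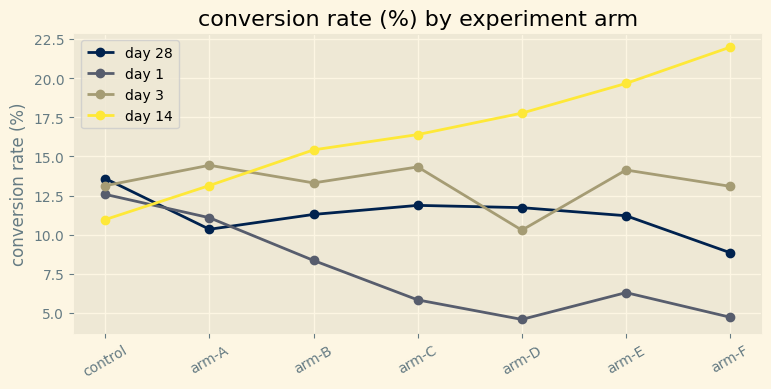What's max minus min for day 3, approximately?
Max arm-A ≈ 14, min arm-D ≈ 10; range ≈ 4.

≈ 4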